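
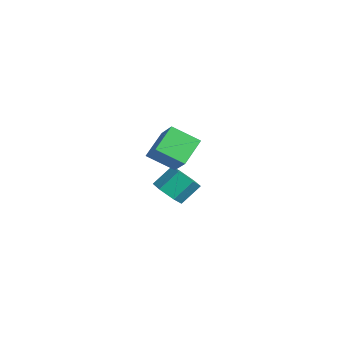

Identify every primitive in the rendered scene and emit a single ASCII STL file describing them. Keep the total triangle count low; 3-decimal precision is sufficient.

solid 
facet normal -0.764 -0.005 -0.645
outer loop
vertex 0.567 -3.353 3.057
vertex -0.207 -2.273 3.965
vertex 1.251 -2.175 2.238
endloop
endfacet
facet normal 0.481 -0.671 -0.564
outer loop
vertex 2.527 -2.167 3.315
vertex 0.567 -3.353 3.057
vertex 1.251 -2.175 2.238
endloop
endfacet
facet normal -0.764 -0.005 -0.645
outer loop
vertex 1.251 -2.175 2.238
vertex -0.207 -2.273 3.965
vertex 0.477 -1.094 3.146
endloop
endfacet
facet normal 0.430 0.741 -0.515
outer loop
vertex 0.477 -1.094 3.146
vertex 2.527 -2.167 3.315
vertex 1.251 -2.175 2.238
endloop
endfacet
facet normal -0.430 -0.741 0.515
outer loop
vertex 0.567 -3.353 3.057
vertex 1.069 -2.265 5.042
vertex -0.207 -2.273 3.965
endloop
endfacet
facet normal 0.480 -0.671 -0.565
outer loop
vertex 1.843 -3.346 4.134
vertex 0.567 -3.353 3.057
vertex 2.527 -2.167 3.315
endloop
endfacet
facet normal -0.431 -0.741 0.515
outer loop
vertex 1.843 -3.346 4.134
vertex 1.069 -2.265 5.042
vertex 0.567 -3.353 3.057
endloop
endfacet
facet normal -0.481 0.671 0.565
outer loop
vertex -0.207 -2.273 3.965
vertex 1.069 -2.265 5.042
vertex 0.477 -1.094 3.146
endloop
endfacet
facet normal 0.430 0.741 -0.515
outer loop
vertex 1.753 -1.087 4.223
vertex 2.527 -2.167 3.315
vertex 0.477 -1.094 3.146
endloop
endfacet
facet normal -0.480 0.671 0.565
outer loop
vertex 0.477 -1.094 3.146
vertex 1.069 -2.265 5.042
vertex 1.753 -1.087 4.223
endloop
endfacet
facet normal 0.764 0.005 0.645
outer loop
vertex 1.753 -1.087 4.223
vertex 1.843 -3.346 4.134
vertex 2.527 -2.167 3.315
endloop
endfacet
facet normal 0.764 0.005 0.645
outer loop
vertex 1.069 -2.265 5.042
vertex 1.843 -3.346 4.134
vertex 1.753 -1.087 4.223
endloop
endfacet
facet normal 0.074 -0.731 -0.679
outer loop
vertex -3.015 -0.188 -2.847
vertex -3.556 -0.74 -2.312
vertex -3.949 -0.181 -2.957
endloop
endfacet
facet normal 0.091 0.682 -0.726
outer loop
vertex -3.015 -0.188 -2.847
vertex -3.949 -0.181 -2.957
vertex -3.123 0.872 -1.864
endloop
endfacet
facet normal 0.091 0.682 -0.726
outer loop
vertex -3.123 0.872 -1.864
vertex -3.949 -0.181 -2.957
vertex -4.056 0.879 -1.974
endloop
endfacet
facet normal -0.074 0.731 0.678
outer loop
vertex -3.123 0.872 -1.864
vertex -4.056 0.879 -1.974
vertex -3.664 0.32 -1.328
endloop
endfacet
facet normal 0.074 -0.731 -0.678
outer loop
vertex -3.949 -0.181 -2.957
vertex -3.556 -0.74 -2.312
vertex -4.49 -0.732 -2.422
endloop
endfacet
facet normal -0.814 0.348 -0.464
outer loop
vertex -3.949 -0.181 -2.957
vertex -4.49 -0.732 -2.422
vertex -4.056 0.879 -1.974
endloop
endfacet
facet normal -0.814 0.348 -0.464
outer loop
vertex -4.056 0.879 -1.974
vertex -4.49 -0.732 -2.422
vertex -4.597 0.328 -1.438
endloop
endfacet
facet normal -0.074 0.732 0.678
outer loop
vertex -4.056 0.879 -1.974
vertex -4.597 0.328 -1.438
vertex -3.664 0.32 -1.328
endloop
endfacet
facet normal 0.074 -0.731 -0.678
outer loop
vertex -4.49 -0.732 -2.422
vertex -3.556 -0.74 -2.312
vertex -4.097 -1.292 -1.776
endloop
endfacet
facet normal -0.906 -0.334 0.261
outer loop
vertex -4.49 -0.732 -2.422
vertex -4.097 -1.292 -1.776
vertex -4.597 0.328 -1.438
endloop
endfacet
facet normal -0.906 -0.334 0.261
outer loop
vertex -4.597 0.328 -1.438
vertex -4.097 -1.292 -1.776
vertex -4.205 -0.232 -0.793
endloop
endfacet
facet normal -0.074 0.730 0.679
outer loop
vertex -4.597 0.328 -1.438
vertex -4.205 -0.232 -0.793
vertex -3.664 0.32 -1.328
endloop
endfacet
facet normal 0.074 -0.731 -0.678
outer loop
vertex -4.097 -1.292 -1.776
vertex -3.556 -0.74 -2.312
vertex -3.164 -1.299 -1.666
endloop
endfacet
facet normal -0.091 -0.682 0.726
outer loop
vertex -4.097 -1.292 -1.776
vertex -3.164 -1.299 -1.666
vertex -4.205 -0.232 -0.793
endloop
endfacet
facet normal -0.091 -0.682 0.726
outer loop
vertex -4.205 -0.232 -0.793
vertex -3.164 -1.299 -1.666
vertex -3.271 -0.239 -0.683
endloop
endfacet
facet normal -0.074 0.731 0.679
outer loop
vertex -4.205 -0.232 -0.793
vertex -3.271 -0.239 -0.683
vertex -3.664 0.32 -1.328
endloop
endfacet
facet normal 0.074 -0.732 -0.678
outer loop
vertex -3.164 -1.299 -1.666
vertex -3.556 -0.74 -2.312
vertex -2.623 -0.748 -2.202
endloop
endfacet
facet normal 0.814 -0.348 0.464
outer loop
vertex -3.164 -1.299 -1.666
vertex -2.623 -0.748 -2.202
vertex -3.271 -0.239 -0.683
endloop
endfacet
facet normal 0.814 -0.349 0.464
outer loop
vertex -3.271 -0.239 -0.683
vertex -2.623 -0.748 -2.202
vertex -2.73 0.312 -1.218
endloop
endfacet
facet normal -0.074 0.731 0.678
outer loop
vertex -3.271 -0.239 -0.683
vertex -2.73 0.312 -1.218
vertex -3.664 0.32 -1.328
endloop
endfacet
facet normal 0.074 -0.730 -0.679
outer loop
vertex -2.623 -0.748 -2.202
vertex -3.556 -0.74 -2.312
vertex -3.015 -0.188 -2.847
endloop
endfacet
facet normal 0.906 0.334 -0.261
outer loop
vertex -2.623 -0.748 -2.202
vertex -3.015 -0.188 -2.847
vertex -2.73 0.312 -1.218
endloop
endfacet
facet normal 0.906 0.334 -0.261
outer loop
vertex -2.73 0.312 -1.218
vertex -3.015 -0.188 -2.847
vertex -3.123 0.872 -1.864
endloop
endfacet
facet normal -0.074 0.731 0.678
outer loop
vertex -2.73 0.312 -1.218
vertex -3.123 0.872 -1.864
vertex -3.664 0.32 -1.328
endloop
endfacet

endsolid


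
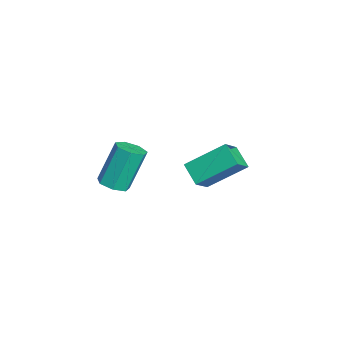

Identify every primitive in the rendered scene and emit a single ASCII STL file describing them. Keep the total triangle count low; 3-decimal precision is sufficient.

solid 
facet normal 0.216 -0.374 -0.902
outer loop
vertex 1.892 -3.893 1.853
vertex 1.585 -3.383 1.568
vertex 2.219 -3.437 1.742
endloop
endfacet
facet normal 0.791 -0.473 0.387
outer loop
vertex 1.892 -3.893 1.853
vertex 2.219 -3.437 1.742
vertex 1.482 -3.187 3.557
endloop
endfacet
facet normal 0.792 -0.473 0.387
outer loop
vertex 1.482 -3.187 3.557
vertex 2.219 -3.437 1.742
vertex 1.809 -2.73 3.447
endloop
endfacet
facet normal -0.218 0.373 0.902
outer loop
vertex 1.482 -3.187 3.557
vertex 1.809 -2.73 3.447
vertex 1.175 -2.677 3.272
endloop
endfacet
facet normal 0.216 -0.374 -0.902
outer loop
vertex 2.219 -3.437 1.742
vertex 1.585 -3.383 1.568
vertex 2.069 -2.94 1.5
endloop
endfacet
facet normal 0.940 0.328 0.090
outer loop
vertex 2.219 -3.437 1.742
vertex 2.069 -2.94 1.5
vertex 1.809 -2.73 3.447
endloop
endfacet
facet normal 0.940 0.328 0.090
outer loop
vertex 1.809 -2.73 3.447
vertex 2.069 -2.94 1.5
vertex 1.659 -2.233 3.205
endloop
endfacet
facet normal -0.218 0.373 0.902
outer loop
vertex 1.809 -2.73 3.447
vertex 1.659 -2.233 3.205
vertex 1.175 -2.677 3.272
endloop
endfacet
facet normal 0.216 -0.374 -0.902
outer loop
vertex 2.069 -2.94 1.5
vertex 1.585 -3.383 1.568
vertex 1.554 -2.777 1.309
endloop
endfacet
facet normal 0.381 0.883 -0.274
outer loop
vertex 2.069 -2.94 1.5
vertex 1.554 -2.777 1.309
vertex 1.659 -2.233 3.205
endloop
endfacet
facet normal 0.382 0.883 -0.274
outer loop
vertex 1.659 -2.233 3.205
vertex 1.554 -2.777 1.309
vertex 1.144 -2.07 3.013
endloop
endfacet
facet normal -0.218 0.374 0.902
outer loop
vertex 1.659 -2.233 3.205
vertex 1.144 -2.07 3.013
vertex 1.175 -2.677 3.272
endloop
endfacet
facet normal 0.217 -0.374 -0.902
outer loop
vertex 1.554 -2.777 1.309
vertex 1.585 -3.383 1.568
vertex 1.063 -3.071 1.313
endloop
endfacet
facet normal -0.466 0.772 -0.432
outer loop
vertex 1.554 -2.777 1.309
vertex 1.063 -3.071 1.313
vertex 1.144 -2.07 3.013
endloop
endfacet
facet normal -0.466 0.772 -0.432
outer loop
vertex 1.144 -2.07 3.013
vertex 1.063 -3.071 1.313
vertex 0.653 -2.364 3.017
endloop
endfacet
facet normal -0.216 0.374 0.902
outer loop
vertex 1.144 -2.07 3.013
vertex 0.653 -2.364 3.017
vertex 1.175 -2.677 3.272
endloop
endfacet
facet normal 0.218 -0.373 -0.902
outer loop
vertex 1.063 -3.071 1.313
vertex 1.585 -3.383 1.568
vertex 0.964 -3.6 1.508
endloop
endfacet
facet normal -0.961 0.082 -0.265
outer loop
vertex 1.063 -3.071 1.313
vertex 0.964 -3.6 1.508
vertex 0.653 -2.364 3.017
endloop
endfacet
facet normal -0.961 0.082 -0.265
outer loop
vertex 0.653 -2.364 3.017
vertex 0.964 -3.6 1.508
vertex 0.554 -2.893 3.213
endloop
endfacet
facet normal -0.216 0.375 0.902
outer loop
vertex 0.653 -2.364 3.017
vertex 0.554 -2.893 3.213
vertex 1.175 -2.677 3.272
endloop
endfacet
facet normal 0.218 -0.374 -0.901
outer loop
vertex 0.964 -3.6 1.508
vertex 1.585 -3.383 1.568
vertex 1.333 -3.966 1.749
endloop
endfacet
facet normal -0.733 -0.672 0.102
outer loop
vertex 0.964 -3.6 1.508
vertex 1.333 -3.966 1.749
vertex 0.554 -2.893 3.213
endloop
endfacet
facet normal -0.733 -0.672 0.102
outer loop
vertex 0.554 -2.893 3.213
vertex 1.333 -3.966 1.749
vertex 0.923 -3.259 3.453
endloop
endfacet
facet normal -0.216 0.374 0.902
outer loop
vertex 0.554 -2.893 3.213
vertex 0.923 -3.259 3.453
vertex 1.175 -2.677 3.272
endloop
endfacet
facet normal 0.217 -0.374 -0.902
outer loop
vertex 1.333 -3.966 1.749
vertex 1.585 -3.383 1.568
vertex 1.892 -3.893 1.853
endloop
endfacet
facet normal 0.047 -0.919 0.392
outer loop
vertex 1.333 -3.966 1.749
vertex 1.892 -3.893 1.853
vertex 0.923 -3.259 3.453
endloop
endfacet
facet normal 0.045 -0.919 0.392
outer loop
vertex 0.923 -3.259 3.453
vertex 1.892 -3.893 1.853
vertex 1.482 -3.187 3.557
endloop
endfacet
facet normal -0.216 0.374 0.902
outer loop
vertex 0.923 -3.259 3.453
vertex 1.482 -3.187 3.557
vertex 1.175 -2.677 3.272
endloop
endfacet
facet normal -0.767 -0.360 0.530
outer loop
vertex -3.537 1.323 0.083
vertex -4.293 1.856 -0.649
vertex -3.57 -0.35 -1.101
endloop
endfacet
facet normal 0.641 -0.452 0.621
outer loop
vertex -2.687 0.064 -1.711
vertex -3.537 1.323 0.083
vertex -3.57 -0.35 -1.101
endloop
endfacet
facet normal -0.767 -0.360 0.530
outer loop
vertex -3.57 -0.35 -1.101
vertex -4.293 1.856 -0.649
vertex -4.326 0.183 -1.833
endloop
endfacet
facet normal -0.016 -0.816 -0.578
outer loop
vertex -4.326 0.183 -1.833
vertex -2.687 0.064 -1.711
vertex -3.57 -0.35 -1.101
endloop
endfacet
facet normal 0.016 0.816 0.578
outer loop
vertex -3.537 1.323 0.083
vertex -3.41 2.27 -1.259
vertex -4.293 1.856 -0.649
endloop
endfacet
facet normal 0.641 -0.452 0.621
outer loop
vertex -2.654 1.737 -0.527
vertex -3.537 1.323 0.083
vertex -2.687 0.064 -1.711
endloop
endfacet
facet normal 0.016 0.816 0.578
outer loop
vertex -2.654 1.737 -0.527
vertex -3.41 2.27 -1.259
vertex -3.537 1.323 0.083
endloop
endfacet
facet normal -0.641 0.452 -0.621
outer loop
vertex -4.293 1.856 -0.649
vertex -3.41 2.27 -1.259
vertex -4.326 0.183 -1.833
endloop
endfacet
facet normal -0.016 -0.816 -0.578
outer loop
vertex -3.443 0.597 -2.443
vertex -2.687 0.064 -1.711
vertex -4.326 0.183 -1.833
endloop
endfacet
facet normal -0.641 0.452 -0.621
outer loop
vertex -4.326 0.183 -1.833
vertex -3.41 2.27 -1.259
vertex -3.443 0.597 -2.443
endloop
endfacet
facet normal 0.767 0.360 -0.530
outer loop
vertex -3.443 0.597 -2.443
vertex -2.654 1.737 -0.527
vertex -2.687 0.064 -1.711
endloop
endfacet
facet normal 0.767 0.360 -0.530
outer loop
vertex -3.41 2.27 -1.259
vertex -2.654 1.737 -0.527
vertex -3.443 0.597 -2.443
endloop
endfacet

endsolid


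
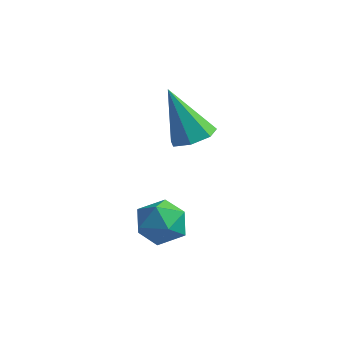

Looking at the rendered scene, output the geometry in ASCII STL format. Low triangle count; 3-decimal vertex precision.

solid 
facet normal -0.333 0.937 0.109
outer loop
vertex -0.055 -0.761 -2.06
vertex -0.748 -0.998 -2.138
vertex -0.442 -0.967 -1.469
endloop
endfacet
facet normal 0.275 0.838 0.472
outer loop
vertex -0.055 -0.761 -2.06
vertex -0.442 -0.967 -1.469
vertex 0.265 -1.163 -1.533
endloop
endfacet
facet normal 0.776 0.630 0.009
outer loop
vertex -0.055 -0.761 -2.06
vertex 0.265 -1.163 -1.533
vertex 0.396 -1.314 -2.241
endloop
endfacet
facet normal 0.480 0.601 -0.639
outer loop
vertex -0.055 -0.761 -2.06
vertex 0.396 -1.314 -2.241
vertex -0.23 -1.212 -2.615
endloop
endfacet
facet normal -0.205 0.790 -0.577
outer loop
vertex -0.055 -0.761 -2.06
vertex -0.23 -1.212 -2.615
vertex -0.748 -0.998 -2.138
endloop
endfacet
facet normal 0.170 0.306 0.937
outer loop
vertex 0.265 -1.163 -1.533
vertex -0.442 -0.967 -1.469
vertex -0.23 -1.648 -1.285
endloop
endfacet
facet normal -0.813 0.466 0.350
outer loop
vertex -0.442 -0.967 -1.469
vertex -0.748 -0.998 -2.138
vertex -0.856 -1.546 -1.659
endloop
endfacet
facet normal -0.606 0.229 -0.761
outer loop
vertex -0.748 -0.998 -2.138
vertex -0.23 -1.212 -2.615
vertex -0.725 -1.697 -2.367
endloop
endfacet
facet normal 0.502 -0.076 -0.861
outer loop
vertex -0.23 -1.212 -2.615
vertex 0.396 -1.314 -2.241
vertex -0.018 -1.893 -2.431
endloop
endfacet
facet normal 0.982 -0.029 0.188
outer loop
vertex 0.396 -1.314 -2.241
vertex 0.265 -1.163 -1.533
vertex 0.288 -1.862 -1.762
endloop
endfacet
facet normal -0.480 -0.601 0.639
outer loop
vertex -0.405 -2.099 -1.84
vertex -0.23 -1.648 -1.285
vertex -0.856 -1.546 -1.659
endloop
endfacet
facet normal -0.776 -0.630 -0.009
outer loop
vertex -0.405 -2.099 -1.84
vertex -0.856 -1.546 -1.659
vertex -0.725 -1.697 -2.367
endloop
endfacet
facet normal -0.275 -0.838 -0.472
outer loop
vertex -0.405 -2.099 -1.84
vertex -0.725 -1.697 -2.367
vertex -0.018 -1.893 -2.431
endloop
endfacet
facet normal 0.333 -0.937 -0.109
outer loop
vertex -0.405 -2.099 -1.84
vertex -0.018 -1.893 -2.431
vertex 0.288 -1.862 -1.762
endloop
endfacet
facet normal 0.205 -0.790 0.577
outer loop
vertex -0.405 -2.099 -1.84
vertex 0.288 -1.862 -1.762
vertex -0.23 -1.648 -1.285
endloop
endfacet
facet normal -0.502 0.076 0.861
outer loop
vertex -0.856 -1.546 -1.659
vertex -0.23 -1.648 -1.285
vertex -0.442 -0.967 -1.469
endloop
endfacet
facet normal -0.982 0.029 -0.188
outer loop
vertex -0.725 -1.697 -2.367
vertex -0.856 -1.546 -1.659
vertex -0.748 -0.998 -2.138
endloop
endfacet
facet normal -0.170 -0.306 -0.937
outer loop
vertex -0.018 -1.893 -2.431
vertex -0.725 -1.697 -2.367
vertex -0.23 -1.212 -2.615
endloop
endfacet
facet normal 0.813 -0.466 -0.350
outer loop
vertex 0.288 -1.862 -1.762
vertex -0.018 -1.893 -2.431
vertex 0.396 -1.314 -2.241
endloop
endfacet
facet normal 0.606 -0.229 0.761
outer loop
vertex -0.23 -1.648 -1.285
vertex 0.288 -1.862 -1.762
vertex 0.265 -1.163 -1.533
endloop
endfacet
facet normal 0.405 0.072 -0.912
outer loop
vertex -0.258 0.986 0.151
vertex -0.669 0.56 -0.065
vertex -0.728 1.187 -0.042
endloop
endfacet
facet normal 0.164 0.855 0.492
outer loop
vertex -0.258 0.986 0.151
vertex -0.728 1.187 -0.042
vertex -1.351 0.44 1.465
endloop
endfacet
facet normal 0.407 0.072 -0.911
outer loop
vertex -0.728 1.187 -0.042
vertex -0.669 0.56 -0.065
vertex -1.153 0.916 -0.253
endloop
endfacet
facet normal -0.584 0.797 0.153
outer loop
vertex -0.728 1.187 -0.042
vertex -1.153 0.916 -0.253
vertex -1.351 0.44 1.465
endloop
endfacet
facet normal 0.407 0.072 -0.911
outer loop
vertex -1.153 0.916 -0.253
vertex -0.669 0.56 -0.065
vertex -1.214 0.377 -0.323
endloop
endfacet
facet normal -0.989 0.122 -0.080
outer loop
vertex -1.153 0.916 -0.253
vertex -1.214 0.377 -0.323
vertex -1.351 0.44 1.465
endloop
endfacet
facet normal 0.407 0.071 -0.911
outer loop
vertex -1.214 0.377 -0.323
vertex -0.669 0.56 -0.065
vertex -0.864 -0.024 -0.198
endloop
endfacet
facet normal -0.748 -0.663 -0.034
outer loop
vertex -1.214 0.377 -0.323
vertex -0.864 -0.024 -0.198
vertex -1.351 0.44 1.465
endloop
endfacet
facet normal 0.405 0.072 -0.911
outer loop
vertex -0.864 -0.024 -0.198
vertex -0.669 0.56 -0.065
vertex -0.367 0.015 0.026
endloop
endfacet
facet normal -0.040 -0.965 0.258
outer loop
vertex -0.864 -0.024 -0.198
vertex -0.367 0.015 0.026
vertex -1.351 0.44 1.465
endloop
endfacet
facet normal 0.406 0.073 -0.911
outer loop
vertex -0.367 0.015 0.026
vertex -0.669 0.56 -0.065
vertex -0.097 0.464 0.182
endloop
endfacet
facet normal 0.598 -0.559 0.574
outer loop
vertex -0.367 0.015 0.026
vertex -0.097 0.464 0.182
vertex -1.351 0.44 1.465
endloop
endfacet
facet normal 0.405 0.071 -0.911
outer loop
vertex -0.097 0.464 0.182
vertex -0.669 0.56 -0.065
vertex -0.258 0.986 0.151
endloop
endfacet
facet normal 0.690 0.253 0.679
outer loop
vertex -0.097 0.464 0.182
vertex -0.258 0.986 0.151
vertex -1.351 0.44 1.465
endloop
endfacet

endsolid


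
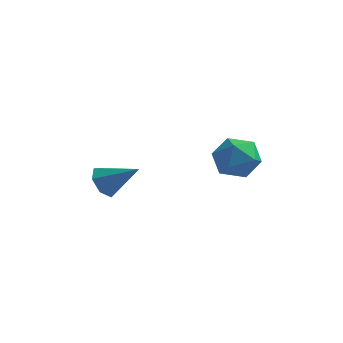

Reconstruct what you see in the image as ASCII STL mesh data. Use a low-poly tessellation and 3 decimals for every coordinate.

solid 
facet normal -0.830 -0.003 -0.557
outer loop
vertex -1.2 0.222 -0.738
vertex -1.636 -0.132 -0.086
vertex -1.52 0.701 -0.264
endloop
endfacet
facet normal 0.653 0.707 -0.273
outer loop
vertex -1.2 0.222 -0.738
vertex -1.52 0.701 -0.264
vertex -0.124 -0.128 0.926
endloop
endfacet
facet normal -0.831 -0.003 -0.556
outer loop
vertex -1.52 0.701 -0.264
vertex -1.636 -0.132 -0.086
vertex -1.926 0.553 0.344
endloop
endfacet
facet normal 0.222 0.903 0.368
outer loop
vertex -1.52 0.701 -0.264
vertex -1.926 0.553 0.344
vertex -0.124 -0.128 0.926
endloop
endfacet
facet normal -0.830 -0.002 -0.557
outer loop
vertex -1.926 0.553 0.344
vertex -1.636 -0.132 -0.086
vertex -2.115 -0.111 0.628
endloop
endfacet
facet normal -0.131 0.421 0.898
outer loop
vertex -1.926 0.553 0.344
vertex -2.115 -0.111 0.628
vertex -0.124 -0.128 0.926
endloop
endfacet
facet normal -0.830 -0.003 -0.557
outer loop
vertex -2.115 -0.111 0.628
vertex -1.636 -0.132 -0.086
vertex -1.942 -0.791 0.374
endloop
endfacet
facet normal -0.140 -0.378 0.915
outer loop
vertex -2.115 -0.111 0.628
vertex -1.942 -0.791 0.374
vertex -0.124 -0.128 0.926
endloop
endfacet
facet normal -0.831 -0.002 -0.556
outer loop
vertex -1.942 -0.791 0.374
vertex -1.636 -0.132 -0.086
vertex -1.54 -0.975 -0.227
endloop
endfacet
facet normal 0.201 -0.891 0.407
outer loop
vertex -1.942 -0.791 0.374
vertex -1.54 -0.975 -0.227
vertex -0.124 -0.128 0.926
endloop
endfacet
facet normal -0.831 -0.001 -0.557
outer loop
vertex -1.54 -0.975 -0.227
vertex -1.636 -0.132 -0.086
vertex -1.209 -0.525 -0.722
endloop
endfacet
facet normal 0.635 -0.733 -0.242
outer loop
vertex -1.54 -0.975 -0.227
vertex -1.209 -0.525 -0.722
vertex -0.124 -0.128 0.926
endloop
endfacet
facet normal -0.831 -0.002 -0.557
outer loop
vertex -1.209 -0.525 -0.722
vertex -1.636 -0.132 -0.086
vertex -1.2 0.222 -0.738
endloop
endfacet
facet normal 0.837 -0.022 -0.546
outer loop
vertex -1.209 -0.525 -0.722
vertex -1.2 0.222 -0.738
vertex -0.124 -0.128 0.926
endloop
endfacet
facet normal -0.555 0.804 0.213
outer loop
vertex 2.937 1.049 1.649
vertex 3.31 1.023 2.721
vertex 3.875 1.62 1.937
endloop
endfacet
facet normal -0.349 0.810 -0.471
outer loop
vertex 2.937 1.049 1.649
vertex 3.875 1.62 1.937
vertex 3.841 1.039 0.962
endloop
endfacet
facet normal -0.590 0.214 -0.779
outer loop
vertex 2.937 1.049 1.649
vertex 3.841 1.039 0.962
vertex 3.255 0.083 1.143
endloop
endfacet
facet normal -0.945 -0.161 -0.286
outer loop
vertex 2.937 1.049 1.649
vertex 3.255 0.083 1.143
vertex 2.927 0.073 2.231
endloop
endfacet
facet normal -0.923 0.204 0.326
outer loop
vertex 2.937 1.049 1.649
vertex 2.927 0.073 2.231
vertex 3.31 1.023 2.721
endloop
endfacet
facet normal 0.365 0.794 -0.486
outer loop
vertex 3.841 1.039 0.962
vertex 3.875 1.62 1.937
vertex 4.773 1.007 1.609
endloop
endfacet
facet normal 0.031 0.784 0.620
outer loop
vertex 3.875 1.62 1.937
vertex 3.31 1.023 2.721
vertex 4.445 0.997 2.697
endloop
endfacet
facet normal -0.565 -0.187 0.804
outer loop
vertex 3.31 1.023 2.721
vertex 2.927 0.073 2.231
vertex 3.859 0.041 2.878
endloop
endfacet
facet normal -0.600 -0.778 -0.188
outer loop
vertex 2.927 0.073 2.231
vertex 3.255 0.083 1.143
vertex 3.825 -0.54 1.903
endloop
endfacet
facet normal -0.025 -0.171 -0.985
outer loop
vertex 3.255 0.083 1.143
vertex 3.841 1.039 0.962
vertex 4.39 0.057 1.119
endloop
endfacet
facet normal 0.945 0.161 0.286
outer loop
vertex 4.763 0.031 2.191
vertex 4.773 1.007 1.609
vertex 4.445 0.997 2.697
endloop
endfacet
facet normal 0.590 -0.214 0.779
outer loop
vertex 4.763 0.031 2.191
vertex 4.445 0.997 2.697
vertex 3.859 0.041 2.878
endloop
endfacet
facet normal 0.349 -0.810 0.471
outer loop
vertex 4.763 0.031 2.191
vertex 3.859 0.041 2.878
vertex 3.825 -0.54 1.903
endloop
endfacet
facet normal 0.555 -0.804 -0.213
outer loop
vertex 4.763 0.031 2.191
vertex 3.825 -0.54 1.903
vertex 4.39 0.057 1.119
endloop
endfacet
facet normal 0.923 -0.204 -0.326
outer loop
vertex 4.763 0.031 2.191
vertex 4.39 0.057 1.119
vertex 4.773 1.007 1.609
endloop
endfacet
facet normal 0.600 0.778 0.188
outer loop
vertex 4.445 0.997 2.697
vertex 4.773 1.007 1.609
vertex 3.875 1.62 1.937
endloop
endfacet
facet normal 0.025 0.171 0.985
outer loop
vertex 3.859 0.041 2.878
vertex 4.445 0.997 2.697
vertex 3.31 1.023 2.721
endloop
endfacet
facet normal -0.365 -0.794 0.486
outer loop
vertex 3.825 -0.54 1.903
vertex 3.859 0.041 2.878
vertex 2.927 0.073 2.231
endloop
endfacet
facet normal -0.031 -0.784 -0.620
outer loop
vertex 4.39 0.057 1.119
vertex 3.825 -0.54 1.903
vertex 3.255 0.083 1.143
endloop
endfacet
facet normal 0.565 0.187 -0.804
outer loop
vertex 4.773 1.007 1.609
vertex 4.39 0.057 1.119
vertex 3.841 1.039 0.962
endloop
endfacet

endsolid


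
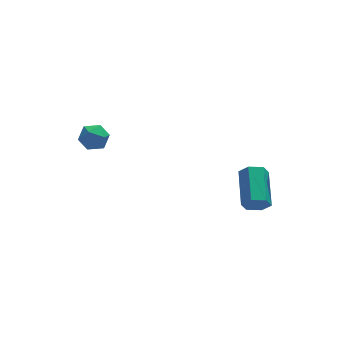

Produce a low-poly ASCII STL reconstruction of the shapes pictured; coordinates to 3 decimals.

solid 
facet normal 0.122 0.819 -0.561
outer loop
vertex -2.455 1.54 3.265
vertex -3.093 1.831 3.551
vertex -2.43 1.965 3.891
endloop
endfacet
facet normal 0.754 0.529 -0.389
outer loop
vertex -2.455 1.54 3.265
vertex -2.43 1.965 3.891
vertex -2.012 1.335 3.844
endloop
endfacet
facet normal 0.762 -0.141 -0.633
outer loop
vertex -2.455 1.54 3.265
vertex -2.012 1.335 3.844
vertex -2.416 0.813 3.474
endloop
endfacet
facet normal 0.136 -0.267 -0.954
outer loop
vertex -2.455 1.54 3.265
vertex -2.416 0.813 3.474
vertex -3.084 1.12 3.293
endloop
endfacet
facet normal -0.259 0.327 -0.909
outer loop
vertex -2.455 1.54 3.265
vertex -3.084 1.12 3.293
vertex -3.093 1.831 3.551
endloop
endfacet
facet normal 0.800 0.506 0.323
outer loop
vertex -2.012 1.335 3.844
vertex -2.43 1.965 3.891
vertex -2.376 1.5 4.487
endloop
endfacet
facet normal -0.220 0.974 0.045
outer loop
vertex -2.43 1.965 3.891
vertex -3.093 1.831 3.551
vertex -3.044 1.807 4.306
endloop
endfacet
facet normal -0.836 0.178 -0.519
outer loop
vertex -3.093 1.831 3.551
vertex -3.084 1.12 3.293
vertex -3.448 1.285 3.936
endloop
endfacet
facet normal -0.199 -0.781 -0.592
outer loop
vertex -3.084 1.12 3.293
vertex -2.416 0.813 3.474
vertex -3.03 0.655 3.889
endloop
endfacet
facet normal 0.813 -0.578 -0.071
outer loop
vertex -2.416 0.813 3.474
vertex -2.012 1.335 3.844
vertex -2.367 0.789 4.229
endloop
endfacet
facet normal -0.136 0.267 0.954
outer loop
vertex -3.005 1.08 4.515
vertex -2.376 1.5 4.487
vertex -3.044 1.807 4.306
endloop
endfacet
facet normal -0.762 0.141 0.633
outer loop
vertex -3.005 1.08 4.515
vertex -3.044 1.807 4.306
vertex -3.448 1.285 3.936
endloop
endfacet
facet normal -0.754 -0.529 0.389
outer loop
vertex -3.005 1.08 4.515
vertex -3.448 1.285 3.936
vertex -3.03 0.655 3.889
endloop
endfacet
facet normal -0.122 -0.819 0.561
outer loop
vertex -3.005 1.08 4.515
vertex -3.03 0.655 3.889
vertex -2.367 0.789 4.229
endloop
endfacet
facet normal 0.259 -0.327 0.909
outer loop
vertex -3.005 1.08 4.515
vertex -2.367 0.789 4.229
vertex -2.376 1.5 4.487
endloop
endfacet
facet normal 0.199 0.781 0.592
outer loop
vertex -3.044 1.807 4.306
vertex -2.376 1.5 4.487
vertex -2.43 1.965 3.891
endloop
endfacet
facet normal -0.813 0.578 0.071
outer loop
vertex -3.448 1.285 3.936
vertex -3.044 1.807 4.306
vertex -3.093 1.831 3.551
endloop
endfacet
facet normal -0.800 -0.506 -0.323
outer loop
vertex -3.03 0.655 3.889
vertex -3.448 1.285 3.936
vertex -3.084 1.12 3.293
endloop
endfacet
facet normal 0.220 -0.974 -0.045
outer loop
vertex -2.367 0.789 4.229
vertex -3.03 0.655 3.889
vertex -2.416 0.813 3.474
endloop
endfacet
facet normal 0.836 -0.178 0.519
outer loop
vertex -2.376 1.5 4.487
vertex -2.367 0.789 4.229
vertex -2.012 1.335 3.844
endloop
endfacet
facet normal -0.240 -0.903 -0.356
outer loop
vertex 2.998 -5.07 3.643
vertex 2.66 -4.791 3.163
vertex 3.291 -4.926 3.081
endloop
endfacet
facet normal 0.860 -0.367 0.354
outer loop
vertex 2.998 -5.07 3.643
vertex 3.291 -4.926 3.081
vertex 3.438 -3.407 4.298
endloop
endfacet
facet normal 0.860 -0.367 0.355
outer loop
vertex 3.438 -3.407 4.298
vertex 3.291 -4.926 3.081
vertex 3.731 -3.264 3.736
endloop
endfacet
facet normal 0.239 0.904 0.355
outer loop
vertex 3.438 -3.407 4.298
vertex 3.731 -3.264 3.736
vertex 3.1 -3.129 3.817
endloop
endfacet
facet normal -0.240 -0.903 -0.356
outer loop
vertex 3.291 -4.926 3.081
vertex 2.66 -4.791 3.163
vertex 2.953 -4.647 2.601
endloop
endfacet
facet normal 0.820 0.009 -0.572
outer loop
vertex 3.291 -4.926 3.081
vertex 2.953 -4.647 2.601
vertex 3.731 -3.264 3.736
endloop
endfacet
facet normal 0.820 0.008 -0.572
outer loop
vertex 3.731 -3.264 3.736
vertex 2.953 -4.647 2.601
vertex 3.393 -2.985 3.255
endloop
endfacet
facet normal 0.239 0.903 0.356
outer loop
vertex 3.731 -3.264 3.736
vertex 3.393 -2.985 3.255
vertex 3.1 -3.129 3.817
endloop
endfacet
facet normal -0.238 -0.904 -0.355
outer loop
vertex 2.953 -4.647 2.601
vertex 2.66 -4.791 3.163
vertex 2.322 -4.513 2.682
endloop
endfacet
facet normal -0.039 0.375 -0.926
outer loop
vertex 2.953 -4.647 2.601
vertex 2.322 -4.513 2.682
vertex 3.393 -2.985 3.255
endloop
endfacet
facet normal -0.040 0.375 -0.926
outer loop
vertex 3.393 -2.985 3.255
vertex 2.322 -4.513 2.682
vertex 2.762 -2.85 3.337
endloop
endfacet
facet normal 0.240 0.903 0.356
outer loop
vertex 3.393 -2.985 3.255
vertex 2.762 -2.85 3.337
vertex 3.1 -3.129 3.817
endloop
endfacet
facet normal -0.239 -0.904 -0.355
outer loop
vertex 2.322 -4.513 2.682
vertex 2.66 -4.791 3.163
vertex 2.029 -4.656 3.244
endloop
endfacet
facet normal -0.860 0.367 -0.355
outer loop
vertex 2.322 -4.513 2.682
vertex 2.029 -4.656 3.244
vertex 2.762 -2.85 3.337
endloop
endfacet
facet normal -0.860 0.367 -0.354
outer loop
vertex 2.762 -2.85 3.337
vertex 2.029 -4.656 3.244
vertex 2.469 -2.994 3.899
endloop
endfacet
facet normal 0.240 0.903 0.356
outer loop
vertex 2.762 -2.85 3.337
vertex 2.469 -2.994 3.899
vertex 3.1 -3.129 3.817
endloop
endfacet
facet normal -0.239 -0.903 -0.356
outer loop
vertex 2.029 -4.656 3.244
vertex 2.66 -4.791 3.163
vertex 2.367 -4.935 3.725
endloop
endfacet
facet normal -0.820 -0.008 0.572
outer loop
vertex 2.029 -4.656 3.244
vertex 2.367 -4.935 3.725
vertex 2.469 -2.994 3.899
endloop
endfacet
facet normal -0.820 -0.008 0.573
outer loop
vertex 2.469 -2.994 3.899
vertex 2.367 -4.935 3.725
vertex 2.807 -3.273 4.379
endloop
endfacet
facet normal 0.240 0.903 0.356
outer loop
vertex 2.469 -2.994 3.899
vertex 2.807 -3.273 4.379
vertex 3.1 -3.129 3.817
endloop
endfacet
facet normal -0.240 -0.903 -0.356
outer loop
vertex 2.367 -4.935 3.725
vertex 2.66 -4.791 3.163
vertex 2.998 -5.07 3.643
endloop
endfacet
facet normal 0.040 -0.375 0.926
outer loop
vertex 2.367 -4.935 3.725
vertex 2.998 -5.07 3.643
vertex 2.807 -3.273 4.379
endloop
endfacet
facet normal 0.039 -0.375 0.926
outer loop
vertex 2.807 -3.273 4.379
vertex 2.998 -5.07 3.643
vertex 3.438 -3.407 4.298
endloop
endfacet
facet normal 0.238 0.904 0.355
outer loop
vertex 2.807 -3.273 4.379
vertex 3.438 -3.407 4.298
vertex 3.1 -3.129 3.817
endloop
endfacet

endsolid


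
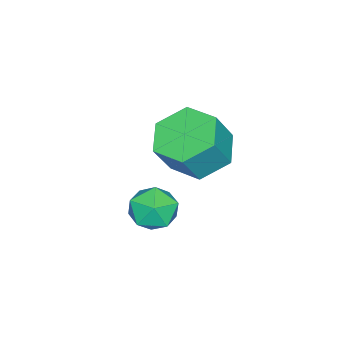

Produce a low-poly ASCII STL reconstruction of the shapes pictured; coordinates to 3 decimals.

solid 
facet normal -0.486 0.166 -0.858
outer loop
vertex -1.631 4.111 -2.43
vertex -2.392 3.806 -2.058
vertex -2.186 4.68 -2.006
endloop
endfacet
facet normal 0.620 0.757 -0.205
outer loop
vertex -1.631 4.111 -2.43
vertex -2.186 4.68 -2.006
vertex -1.068 3.92 -1.434
endloop
endfacet
facet normal 0.620 0.757 -0.206
outer loop
vertex -1.068 3.92 -1.434
vertex -2.186 4.68 -2.006
vertex -1.622 4.489 -1.011
endloop
endfacet
facet normal 0.486 -0.165 0.858
outer loop
vertex -1.068 3.92 -1.434
vertex -1.622 4.489 -1.011
vertex -1.828 3.614 -1.062
endloop
endfacet
facet normal -0.486 0.166 -0.858
outer loop
vertex -2.186 4.68 -2.006
vertex -2.392 3.806 -2.058
vertex -2.946 4.375 -1.634
endloop
endfacet
facet normal -0.223 0.926 0.304
outer loop
vertex -2.186 4.68 -2.006
vertex -2.946 4.375 -1.634
vertex -1.622 4.489 -1.011
endloop
endfacet
facet normal -0.223 0.926 0.305
outer loop
vertex -1.622 4.489 -1.011
vertex -2.946 4.375 -1.634
vertex -2.382 4.183 -0.639
endloop
endfacet
facet normal 0.486 -0.165 0.858
outer loop
vertex -1.622 4.489 -1.011
vertex -2.382 4.183 -0.639
vertex -1.828 3.614 -1.062
endloop
endfacet
facet normal -0.487 0.166 -0.858
outer loop
vertex -2.946 4.375 -1.634
vertex -2.392 3.806 -2.058
vertex -3.152 3.5 -1.686
endloop
endfacet
facet normal -0.843 0.168 0.510
outer loop
vertex -2.946 4.375 -1.634
vertex -3.152 3.5 -1.686
vertex -2.382 4.183 -0.639
endloop
endfacet
facet normal -0.844 0.170 0.509
outer loop
vertex -2.382 4.183 -0.639
vertex -3.152 3.5 -1.686
vertex -2.589 3.309 -0.69
endloop
endfacet
facet normal 0.486 -0.165 0.858
outer loop
vertex -2.382 4.183 -0.639
vertex -2.589 3.309 -0.69
vertex -1.828 3.614 -1.062
endloop
endfacet
facet normal -0.486 0.165 -0.858
outer loop
vertex -3.152 3.5 -1.686
vertex -2.392 3.806 -2.058
vertex -2.598 2.931 -2.109
endloop
endfacet
facet normal -0.620 -0.757 0.206
outer loop
vertex -3.152 3.5 -1.686
vertex -2.598 2.931 -2.109
vertex -2.589 3.309 -0.69
endloop
endfacet
facet normal -0.619 -0.758 0.206
outer loop
vertex -2.589 3.309 -0.69
vertex -2.598 2.931 -2.109
vertex -2.034 2.74 -1.114
endloop
endfacet
facet normal 0.486 -0.166 0.858
outer loop
vertex -2.589 3.309 -0.69
vertex -2.034 2.74 -1.114
vertex -1.828 3.614 -1.062
endloop
endfacet
facet normal -0.486 0.165 -0.858
outer loop
vertex -2.598 2.931 -2.109
vertex -2.392 3.806 -2.058
vertex -1.838 3.237 -2.481
endloop
endfacet
facet normal 0.224 -0.926 -0.305
outer loop
vertex -2.598 2.931 -2.109
vertex -1.838 3.237 -2.481
vertex -2.034 2.74 -1.114
endloop
endfacet
facet normal 0.222 -0.926 -0.305
outer loop
vertex -2.034 2.74 -1.114
vertex -1.838 3.237 -2.481
vertex -1.274 3.045 -1.486
endloop
endfacet
facet normal 0.486 -0.166 0.858
outer loop
vertex -2.034 2.74 -1.114
vertex -1.274 3.045 -1.486
vertex -1.828 3.614 -1.062
endloop
endfacet
facet normal -0.486 0.165 -0.858
outer loop
vertex -1.838 3.237 -2.481
vertex -2.392 3.806 -2.058
vertex -1.631 4.111 -2.43
endloop
endfacet
facet normal 0.843 -0.170 -0.511
outer loop
vertex -1.838 3.237 -2.481
vertex -1.631 4.111 -2.43
vertex -1.274 3.045 -1.486
endloop
endfacet
facet normal 0.844 -0.168 -0.509
outer loop
vertex -1.274 3.045 -1.486
vertex -1.631 4.111 -2.43
vertex -1.068 3.92 -1.434
endloop
endfacet
facet normal 0.487 -0.166 0.858
outer loop
vertex -1.274 3.045 -1.486
vertex -1.068 3.92 -1.434
vertex -1.828 3.614 -1.062
endloop
endfacet
facet normal 0.367 -0.148 0.918
outer loop
vertex 0.614 4.019 -1.794
vertex 0.006 3.751 -1.594
vertex 0.497 3.338 -1.857
endloop
endfacet
facet normal 0.883 -0.191 0.429
outer loop
vertex 0.614 4.019 -1.794
vertex 0.497 3.338 -1.857
vertex 0.819 3.683 -2.366
endloop
endfacet
facet normal 0.901 0.428 0.071
outer loop
vertex 0.614 4.019 -1.794
vertex 0.819 3.683 -2.366
vertex 0.525 4.31 -2.417
endloop
endfacet
facet normal 0.396 0.852 0.342
outer loop
vertex 0.614 4.019 -1.794
vertex 0.525 4.31 -2.417
vertex 0.023 4.352 -1.94
endloop
endfacet
facet normal 0.066 0.496 0.866
outer loop
vertex 0.614 4.019 -1.794
vertex 0.023 4.352 -1.94
vertex 0.006 3.751 -1.594
endloop
endfacet
facet normal 0.707 -0.707 -0.032
outer loop
vertex 0.819 3.683 -2.366
vertex 0.497 3.338 -1.857
vertex 0.337 3.208 -2.52
endloop
endfacet
facet normal -0.129 -0.637 0.760
outer loop
vertex 0.497 3.338 -1.857
vertex 0.006 3.751 -1.594
vertex -0.165 3.25 -2.043
endloop
endfacet
facet normal -0.616 0.406 0.675
outer loop
vertex 0.006 3.751 -1.594
vertex 0.023 4.352 -1.94
vertex -0.459 3.877 -2.094
endloop
endfacet
facet normal -0.082 0.982 -0.173
outer loop
vertex 0.023 4.352 -1.94
vertex 0.525 4.31 -2.417
vertex -0.137 4.222 -2.603
endloop
endfacet
facet normal 0.736 0.295 -0.610
outer loop
vertex 0.525 4.31 -2.417
vertex 0.819 3.683 -2.366
vertex 0.354 3.809 -2.866
endloop
endfacet
facet normal -0.396 -0.852 -0.342
outer loop
vertex -0.254 3.541 -2.666
vertex 0.337 3.208 -2.52
vertex -0.165 3.25 -2.043
endloop
endfacet
facet normal -0.901 -0.428 -0.071
outer loop
vertex -0.254 3.541 -2.666
vertex -0.165 3.25 -2.043
vertex -0.459 3.877 -2.094
endloop
endfacet
facet normal -0.883 0.191 -0.429
outer loop
vertex -0.254 3.541 -2.666
vertex -0.459 3.877 -2.094
vertex -0.137 4.222 -2.603
endloop
endfacet
facet normal -0.367 0.148 -0.918
outer loop
vertex -0.254 3.541 -2.666
vertex -0.137 4.222 -2.603
vertex 0.354 3.809 -2.866
endloop
endfacet
facet normal -0.066 -0.496 -0.866
outer loop
vertex -0.254 3.541 -2.666
vertex 0.354 3.809 -2.866
vertex 0.337 3.208 -2.52
endloop
endfacet
facet normal 0.082 -0.982 0.173
outer loop
vertex -0.165 3.25 -2.043
vertex 0.337 3.208 -2.52
vertex 0.497 3.338 -1.857
endloop
endfacet
facet normal -0.736 -0.295 0.610
outer loop
vertex -0.459 3.877 -2.094
vertex -0.165 3.25 -2.043
vertex 0.006 3.751 -1.594
endloop
endfacet
facet normal -0.707 0.707 0.032
outer loop
vertex -0.137 4.222 -2.603
vertex -0.459 3.877 -2.094
vertex 0.023 4.352 -1.94
endloop
endfacet
facet normal 0.129 0.637 -0.760
outer loop
vertex 0.354 3.809 -2.866
vertex -0.137 4.222 -2.603
vertex 0.525 4.31 -2.417
endloop
endfacet
facet normal 0.616 -0.406 -0.675
outer loop
vertex 0.337 3.208 -2.52
vertex 0.354 3.809 -2.866
vertex 0.819 3.683 -2.366
endloop
endfacet

endsolid


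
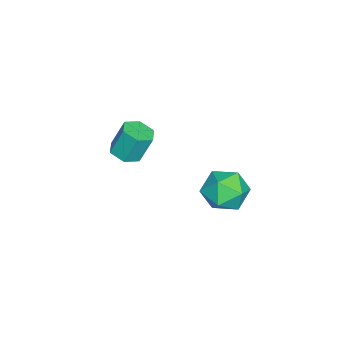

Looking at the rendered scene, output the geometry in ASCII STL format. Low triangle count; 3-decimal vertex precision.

solid 
facet normal 0.112 -0.366 -0.924
outer loop
vertex -0.804 -2.519 0.999
vertex -1.357 -1.944 0.704
vertex -0.527 -1.761 0.732
endloop
endfacet
facet normal 0.939 -0.266 0.220
outer loop
vertex -0.804 -2.519 0.999
vertex -0.527 -1.761 0.732
vertex -0.991 -1.91 2.532
endloop
endfacet
facet normal 0.939 -0.266 0.220
outer loop
vertex -0.991 -1.91 2.532
vertex -0.527 -1.761 0.732
vertex -0.714 -1.152 2.265
endloop
endfacet
facet normal -0.114 0.367 0.923
outer loop
vertex -0.991 -1.91 2.532
vertex -0.714 -1.152 2.265
vertex -1.543 -1.336 2.236
endloop
endfacet
facet normal 0.112 -0.368 -0.923
outer loop
vertex -0.527 -1.761 0.732
vertex -1.357 -1.944 0.704
vertex -1.08 -1.187 0.436
endloop
endfacet
facet normal 0.751 0.640 -0.163
outer loop
vertex -0.527 -1.761 0.732
vertex -1.08 -1.187 0.436
vertex -0.714 -1.152 2.265
endloop
endfacet
facet normal 0.752 0.639 -0.163
outer loop
vertex -0.714 -1.152 2.265
vertex -1.08 -1.187 0.436
vertex -1.266 -0.578 1.969
endloop
endfacet
facet normal -0.114 0.367 0.923
outer loop
vertex -0.714 -1.152 2.265
vertex -1.266 -0.578 1.969
vertex -1.543 -1.336 2.236
endloop
endfacet
facet normal 0.112 -0.368 -0.923
outer loop
vertex -1.08 -1.187 0.436
vertex -1.357 -1.944 0.704
vertex -1.909 -1.37 0.408
endloop
endfacet
facet normal -0.187 0.905 -0.382
outer loop
vertex -1.08 -1.187 0.436
vertex -1.909 -1.37 0.408
vertex -1.266 -0.578 1.969
endloop
endfacet
facet normal -0.187 0.905 -0.382
outer loop
vertex -1.266 -0.578 1.969
vertex -1.909 -1.37 0.408
vertex -2.096 -0.761 1.941
endloop
endfacet
facet normal -0.112 0.366 0.924
outer loop
vertex -1.266 -0.578 1.969
vertex -2.096 -0.761 1.941
vertex -1.543 -1.336 2.236
endloop
endfacet
facet normal 0.114 -0.367 -0.923
outer loop
vertex -1.909 -1.37 0.408
vertex -1.357 -1.944 0.704
vertex -2.186 -2.128 0.675
endloop
endfacet
facet normal -0.939 0.266 -0.220
outer loop
vertex -1.909 -1.37 0.408
vertex -2.186 -2.128 0.675
vertex -2.096 -0.761 1.941
endloop
endfacet
facet normal -0.939 0.266 -0.220
outer loop
vertex -2.096 -0.761 1.941
vertex -2.186 -2.128 0.675
vertex -2.373 -1.519 2.208
endloop
endfacet
facet normal -0.112 0.366 0.924
outer loop
vertex -2.096 -0.761 1.941
vertex -2.373 -1.519 2.208
vertex -1.543 -1.336 2.236
endloop
endfacet
facet normal 0.114 -0.367 -0.923
outer loop
vertex -2.186 -2.128 0.675
vertex -1.357 -1.944 0.704
vertex -1.634 -2.702 0.971
endloop
endfacet
facet normal -0.752 -0.639 0.162
outer loop
vertex -2.186 -2.128 0.675
vertex -1.634 -2.702 0.971
vertex -2.373 -1.519 2.208
endloop
endfacet
facet normal -0.751 -0.640 0.163
outer loop
vertex -2.373 -1.519 2.208
vertex -1.634 -2.702 0.971
vertex -1.82 -2.093 2.504
endloop
endfacet
facet normal -0.112 0.368 0.923
outer loop
vertex -2.373 -1.519 2.208
vertex -1.82 -2.093 2.504
vertex -1.543 -1.336 2.236
endloop
endfacet
facet normal 0.112 -0.366 -0.924
outer loop
vertex -1.634 -2.702 0.971
vertex -1.357 -1.944 0.704
vertex -0.804 -2.519 0.999
endloop
endfacet
facet normal 0.187 -0.905 0.382
outer loop
vertex -1.634 -2.702 0.971
vertex -0.804 -2.519 0.999
vertex -1.82 -2.093 2.504
endloop
endfacet
facet normal 0.187 -0.905 0.382
outer loop
vertex -1.82 -2.093 2.504
vertex -0.804 -2.519 0.999
vertex -0.991 -1.91 2.532
endloop
endfacet
facet normal -0.112 0.368 0.923
outer loop
vertex -1.82 -2.093 2.504
vertex -0.991 -1.91 2.532
vertex -1.543 -1.336 2.236
endloop
endfacet
facet normal 0.214 0.967 -0.140
outer loop
vertex 3.204 4.51 2.094
vertex 2.219 4.817 2.704
vertex 3.259 4.67 3.281
endloop
endfacet
facet normal 0.810 0.575 -0.115
outer loop
vertex 3.204 4.51 2.094
vertex 3.259 4.67 3.281
vertex 3.838 3.752 2.772
endloop
endfacet
facet normal 0.772 0.082 -0.630
outer loop
vertex 3.204 4.51 2.094
vertex 3.838 3.752 2.772
vertex 3.156 3.332 1.881
endloop
endfacet
facet normal 0.152 0.170 -0.974
outer loop
vertex 3.204 4.51 2.094
vertex 3.156 3.332 1.881
vertex 2.155 3.99 1.839
endloop
endfacet
facet normal -0.192 0.716 -0.671
outer loop
vertex 3.204 4.51 2.094
vertex 2.155 3.99 1.839
vertex 2.219 4.817 2.704
endloop
endfacet
facet normal 0.825 0.236 0.513
outer loop
vertex 3.838 3.752 2.772
vertex 3.259 4.67 3.281
vertex 3.245 3.59 3.801
endloop
endfacet
facet normal -0.139 0.870 0.473
outer loop
vertex 3.259 4.67 3.281
vertex 2.219 4.817 2.704
vertex 2.244 4.248 3.759
endloop
endfacet
facet normal -0.797 0.465 -0.386
outer loop
vertex 2.219 4.817 2.704
vertex 2.155 3.99 1.839
vertex 1.562 3.828 2.868
endloop
endfacet
facet normal -0.239 -0.419 -0.876
outer loop
vertex 2.155 3.99 1.839
vertex 3.156 3.332 1.881
vertex 2.141 2.91 2.359
endloop
endfacet
facet normal 0.764 -0.560 -0.320
outer loop
vertex 3.156 3.332 1.881
vertex 3.838 3.752 2.772
vertex 3.181 2.763 2.936
endloop
endfacet
facet normal -0.152 -0.170 0.974
outer loop
vertex 2.196 3.07 3.546
vertex 3.245 3.59 3.801
vertex 2.244 4.248 3.759
endloop
endfacet
facet normal -0.772 -0.082 0.630
outer loop
vertex 2.196 3.07 3.546
vertex 2.244 4.248 3.759
vertex 1.562 3.828 2.868
endloop
endfacet
facet normal -0.810 -0.575 0.115
outer loop
vertex 2.196 3.07 3.546
vertex 1.562 3.828 2.868
vertex 2.141 2.91 2.359
endloop
endfacet
facet normal -0.214 -0.967 0.140
outer loop
vertex 2.196 3.07 3.546
vertex 2.141 2.91 2.359
vertex 3.181 2.763 2.936
endloop
endfacet
facet normal 0.192 -0.716 0.671
outer loop
vertex 2.196 3.07 3.546
vertex 3.181 2.763 2.936
vertex 3.245 3.59 3.801
endloop
endfacet
facet normal 0.239 0.419 0.876
outer loop
vertex 2.244 4.248 3.759
vertex 3.245 3.59 3.801
vertex 3.259 4.67 3.281
endloop
endfacet
facet normal -0.764 0.560 0.320
outer loop
vertex 1.562 3.828 2.868
vertex 2.244 4.248 3.759
vertex 2.219 4.817 2.704
endloop
endfacet
facet normal -0.825 -0.236 -0.513
outer loop
vertex 2.141 2.91 2.359
vertex 1.562 3.828 2.868
vertex 2.155 3.99 1.839
endloop
endfacet
facet normal 0.139 -0.870 -0.473
outer loop
vertex 3.181 2.763 2.936
vertex 2.141 2.91 2.359
vertex 3.156 3.332 1.881
endloop
endfacet
facet normal 0.797 -0.465 0.386
outer loop
vertex 3.245 3.59 3.801
vertex 3.181 2.763 2.936
vertex 3.838 3.752 2.772
endloop
endfacet

endsolid


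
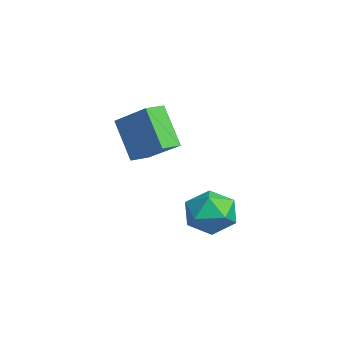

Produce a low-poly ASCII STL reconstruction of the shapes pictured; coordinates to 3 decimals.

solid 
facet normal -0.698 -0.425 -0.576
outer loop
vertex -3.029 -3.608 1.937
vertex -3.424 -2.797 1.818
vertex -1.886 -3.288 0.315
endloop
endfacet
facet normal 0.434 -0.891 0.130
outer loop
vertex -0.496 -2.443 1.462
vertex -3.029 -3.608 1.937
vertex -1.886 -3.288 0.315
endloop
endfacet
facet normal -0.699 -0.424 -0.576
outer loop
vertex -1.886 -3.288 0.315
vertex -3.424 -2.797 1.818
vertex -2.281 -2.477 0.197
endloop
endfacet
facet normal 0.569 0.160 -0.807
outer loop
vertex -2.281 -2.477 0.197
vertex -0.496 -2.443 1.462
vertex -1.886 -3.288 0.315
endloop
endfacet
facet normal -0.569 -0.159 0.807
outer loop
vertex -3.029 -3.608 1.937
vertex -2.034 -1.952 2.965
vertex -3.424 -2.797 1.818
endloop
endfacet
facet normal 0.434 -0.891 0.130
outer loop
vertex -1.639 -2.763 3.083
vertex -3.029 -3.608 1.937
vertex -0.496 -2.443 1.462
endloop
endfacet
facet normal -0.568 -0.159 0.807
outer loop
vertex -1.639 -2.763 3.083
vertex -2.034 -1.952 2.965
vertex -3.029 -3.608 1.937
endloop
endfacet
facet normal -0.434 0.891 -0.130
outer loop
vertex -3.424 -2.797 1.818
vertex -2.034 -1.952 2.965
vertex -2.281 -2.477 0.197
endloop
endfacet
facet normal 0.569 0.159 -0.807
outer loop
vertex -0.891 -1.632 1.343
vertex -0.496 -2.443 1.462
vertex -2.281 -2.477 0.197
endloop
endfacet
facet normal -0.434 0.891 -0.130
outer loop
vertex -2.281 -2.477 0.197
vertex -2.034 -1.952 2.965
vertex -0.891 -1.632 1.343
endloop
endfacet
facet normal 0.698 0.425 0.576
outer loop
vertex -0.891 -1.632 1.343
vertex -1.639 -2.763 3.083
vertex -0.496 -2.443 1.462
endloop
endfacet
facet normal 0.699 0.424 0.576
outer loop
vertex -2.034 -1.952 2.965
vertex -1.639 -2.763 3.083
vertex -0.891 -1.632 1.343
endloop
endfacet
facet normal -0.939 0.289 0.185
outer loop
vertex -1.243 0.268 -2.309
vertex -1.591 -0.809 -2.395
vertex -1.266 -0.396 -1.389
endloop
endfacet
facet normal -0.472 0.721 0.508
outer loop
vertex -1.243 0.268 -2.309
vertex -1.266 -0.396 -1.389
vertex -0.387 0.302 -1.563
endloop
endfacet
facet normal -0.047 0.999 0.008
outer loop
vertex -1.243 0.268 -2.309
vertex -0.387 0.302 -1.563
vertex -0.17 0.321 -2.678
endloop
endfacet
facet normal -0.251 0.739 -0.625
outer loop
vertex -1.243 0.268 -2.309
vertex -0.17 0.321 -2.678
vertex -0.913 -0.366 -3.192
endloop
endfacet
facet normal -0.802 0.300 -0.516
outer loop
vertex -1.243 0.268 -2.309
vertex -0.913 -0.366 -3.192
vertex -1.591 -0.809 -2.395
endloop
endfacet
facet normal -0.070 0.323 0.944
outer loop
vertex -0.387 0.302 -1.563
vertex -1.266 -0.396 -1.389
vertex -0.207 -0.754 -1.188
endloop
endfacet
facet normal -0.826 -0.376 0.421
outer loop
vertex -1.266 -0.396 -1.389
vertex -1.591 -0.809 -2.395
vertex -0.95 -1.441 -1.702
endloop
endfacet
facet normal -0.605 -0.356 -0.712
outer loop
vertex -1.591 -0.809 -2.395
vertex -0.913 -0.366 -3.192
vertex -0.733 -1.422 -2.817
endloop
endfacet
facet normal 0.288 0.354 -0.890
outer loop
vertex -0.913 -0.366 -3.192
vertex -0.17 0.321 -2.678
vertex 0.146 -0.724 -2.991
endloop
endfacet
facet normal 0.619 0.774 0.134
outer loop
vertex -0.17 0.321 -2.678
vertex -0.387 0.302 -1.563
vertex 0.471 -0.311 -1.985
endloop
endfacet
facet normal 0.251 -0.739 0.625
outer loop
vertex 0.123 -1.388 -2.071
vertex -0.207 -0.754 -1.188
vertex -0.95 -1.441 -1.702
endloop
endfacet
facet normal 0.047 -0.999 -0.008
outer loop
vertex 0.123 -1.388 -2.071
vertex -0.95 -1.441 -1.702
vertex -0.733 -1.422 -2.817
endloop
endfacet
facet normal 0.472 -0.721 -0.508
outer loop
vertex 0.123 -1.388 -2.071
vertex -0.733 -1.422 -2.817
vertex 0.146 -0.724 -2.991
endloop
endfacet
facet normal 0.939 -0.289 -0.185
outer loop
vertex 0.123 -1.388 -2.071
vertex 0.146 -0.724 -2.991
vertex 0.471 -0.311 -1.985
endloop
endfacet
facet normal 0.802 -0.300 0.516
outer loop
vertex 0.123 -1.388 -2.071
vertex 0.471 -0.311 -1.985
vertex -0.207 -0.754 -1.188
endloop
endfacet
facet normal -0.288 -0.354 0.890
outer loop
vertex -0.95 -1.441 -1.702
vertex -0.207 -0.754 -1.188
vertex -1.266 -0.396 -1.389
endloop
endfacet
facet normal -0.619 -0.774 -0.134
outer loop
vertex -0.733 -1.422 -2.817
vertex -0.95 -1.441 -1.702
vertex -1.591 -0.809 -2.395
endloop
endfacet
facet normal 0.070 -0.323 -0.944
outer loop
vertex 0.146 -0.724 -2.991
vertex -0.733 -1.422 -2.817
vertex -0.913 -0.366 -3.192
endloop
endfacet
facet normal 0.826 0.376 -0.421
outer loop
vertex 0.471 -0.311 -1.985
vertex 0.146 -0.724 -2.991
vertex -0.17 0.321 -2.678
endloop
endfacet
facet normal 0.605 0.356 0.712
outer loop
vertex -0.207 -0.754 -1.188
vertex 0.471 -0.311 -1.985
vertex -0.387 0.302 -1.563
endloop
endfacet

endsolid


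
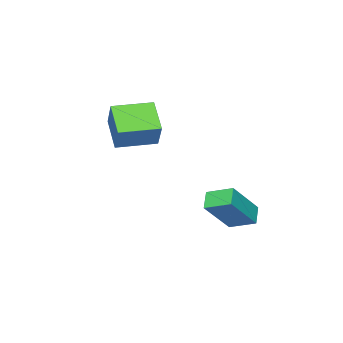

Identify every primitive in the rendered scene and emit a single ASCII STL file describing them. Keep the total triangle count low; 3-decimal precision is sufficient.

solid 
facet normal -0.471 -0.623 0.624
outer loop
vertex 2.327 -0.427 1.445
vertex 1.148 0.53 1.51
vertex 1.781 -1.03 0.431
endloop
endfacet
facet normal 0.775 -0.630 -0.043
outer loop
vertex 2.432 -0.17 -0.43
vertex 2.327 -0.427 1.445
vertex 1.781 -1.03 0.431
endloop
endfacet
facet normal -0.471 -0.623 0.624
outer loop
vertex 1.781 -1.03 0.431
vertex 1.148 0.53 1.51
vertex 0.602 -0.073 0.496
endloop
endfacet
facet normal -0.419 -0.464 -0.780
outer loop
vertex 0.602 -0.073 0.496
vertex 2.432 -0.17 -0.43
vertex 1.781 -1.03 0.431
endloop
endfacet
facet normal 0.419 0.464 0.780
outer loop
vertex 2.327 -0.427 1.445
vertex 1.799 1.39 0.649
vertex 1.148 0.53 1.51
endloop
endfacet
facet normal 0.775 -0.630 -0.043
outer loop
vertex 2.978 0.433 0.584
vertex 2.327 -0.427 1.445
vertex 2.432 -0.17 -0.43
endloop
endfacet
facet normal 0.419 0.464 0.780
outer loop
vertex 2.978 0.433 0.584
vertex 1.799 1.39 0.649
vertex 2.327 -0.427 1.445
endloop
endfacet
facet normal -0.775 0.630 0.043
outer loop
vertex 1.148 0.53 1.51
vertex 1.799 1.39 0.649
vertex 0.602 -0.073 0.496
endloop
endfacet
facet normal -0.419 -0.464 -0.780
outer loop
vertex 1.253 0.787 -0.365
vertex 2.432 -0.17 -0.43
vertex 0.602 -0.073 0.496
endloop
endfacet
facet normal -0.775 0.630 0.043
outer loop
vertex 0.602 -0.073 0.496
vertex 1.799 1.39 0.649
vertex 1.253 0.787 -0.365
endloop
endfacet
facet normal 0.471 0.623 -0.624
outer loop
vertex 1.253 0.787 -0.365
vertex 2.978 0.433 0.584
vertex 2.432 -0.17 -0.43
endloop
endfacet
facet normal 0.471 0.623 -0.624
outer loop
vertex 1.799 1.39 0.649
vertex 2.978 0.433 0.584
vertex 1.253 0.787 -0.365
endloop
endfacet
facet normal -0.682 0.100 -0.725
outer loop
vertex -0.575 2.611 -3.797
vertex -0.822 3.585 -3.43
vertex -0.013 2.936 -4.281
endloop
endfacet
facet normal 0.231 -0.910 -0.343
outer loop
vertex 1.222 2.755 -2.97
vertex -0.575 2.611 -3.797
vertex -0.013 2.936 -4.281
endloop
endfacet
facet normal -0.682 0.100 -0.725
outer loop
vertex -0.013 2.936 -4.281
vertex -0.822 3.585 -3.43
vertex -0.26 3.91 -3.914
endloop
endfacet
facet normal 0.694 0.401 -0.598
outer loop
vertex -0.26 3.91 -3.914
vertex 1.222 2.755 -2.97
vertex -0.013 2.936 -4.281
endloop
endfacet
facet normal -0.694 -0.401 0.598
outer loop
vertex -0.575 2.611 -3.797
vertex 0.413 3.404 -2.119
vertex -0.822 3.585 -3.43
endloop
endfacet
facet normal 0.231 -0.910 -0.343
outer loop
vertex 0.66 2.43 -2.486
vertex -0.575 2.611 -3.797
vertex 1.222 2.755 -2.97
endloop
endfacet
facet normal -0.694 -0.401 0.598
outer loop
vertex 0.66 2.43 -2.486
vertex 0.413 3.404 -2.119
vertex -0.575 2.611 -3.797
endloop
endfacet
facet normal -0.231 0.910 0.343
outer loop
vertex -0.822 3.585 -3.43
vertex 0.413 3.404 -2.119
vertex -0.26 3.91 -3.914
endloop
endfacet
facet normal 0.694 0.401 -0.598
outer loop
vertex 0.975 3.729 -2.603
vertex 1.222 2.755 -2.97
vertex -0.26 3.91 -3.914
endloop
endfacet
facet normal -0.231 0.910 0.343
outer loop
vertex -0.26 3.91 -3.914
vertex 0.413 3.404 -2.119
vertex 0.975 3.729 -2.603
endloop
endfacet
facet normal 0.682 -0.100 0.725
outer loop
vertex 0.975 3.729 -2.603
vertex 0.66 2.43 -2.486
vertex 1.222 2.755 -2.97
endloop
endfacet
facet normal 0.682 -0.100 0.725
outer loop
vertex 0.413 3.404 -2.119
vertex 0.66 2.43 -2.486
vertex 0.975 3.729 -2.603
endloop
endfacet

endsolid


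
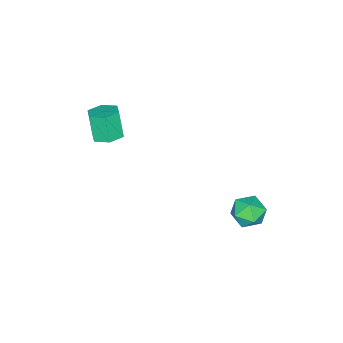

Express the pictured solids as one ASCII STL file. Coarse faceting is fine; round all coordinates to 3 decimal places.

solid 
facet normal -0.958 -0.270 0.093
outer loop
vertex -0.321 2.504 -3.358
vertex -0.054 1.61 -3.205
vertex -0.151 2.205 -2.476
endloop
endfacet
facet normal -0.863 0.404 0.303
outer loop
vertex -0.321 2.504 -3.358
vertex -0.151 2.205 -2.476
vertex 0.151 3.058 -2.753
endloop
endfacet
facet normal -0.590 0.770 -0.244
outer loop
vertex -0.321 2.504 -3.358
vertex 0.151 3.058 -2.753
vertex 0.435 2.99 -3.653
endloop
endfacet
facet normal -0.516 0.321 -0.794
outer loop
vertex -0.321 2.504 -3.358
vertex 0.435 2.99 -3.653
vertex 0.309 2.095 -3.933
endloop
endfacet
facet normal -0.744 -0.322 -0.586
outer loop
vertex -0.321 2.504 -3.358
vertex 0.309 2.095 -3.933
vertex -0.054 1.61 -3.205
endloop
endfacet
facet normal -0.381 0.405 0.831
outer loop
vertex 0.151 3.058 -2.753
vertex -0.151 2.205 -2.476
vertex 0.711 2.505 -2.227
endloop
endfacet
facet normal -0.535 -0.688 0.490
outer loop
vertex -0.151 2.205 -2.476
vertex -0.054 1.61 -3.205
vertex 0.585 1.61 -2.507
endloop
endfacet
facet normal -0.190 -0.771 -0.608
outer loop
vertex -0.054 1.61 -3.205
vertex 0.309 2.095 -3.933
vertex 0.869 1.542 -3.407
endloop
endfacet
facet normal 0.179 0.271 -0.946
outer loop
vertex 0.309 2.095 -3.933
vertex 0.435 2.99 -3.653
vertex 1.171 2.395 -3.684
endloop
endfacet
facet normal 0.061 0.997 -0.056
outer loop
vertex 0.435 2.99 -3.653
vertex 0.151 3.058 -2.753
vertex 1.074 2.99 -2.955
endloop
endfacet
facet normal 0.516 -0.321 0.794
outer loop
vertex 1.341 2.096 -2.802
vertex 0.711 2.505 -2.227
vertex 0.585 1.61 -2.507
endloop
endfacet
facet normal 0.590 -0.770 0.244
outer loop
vertex 1.341 2.096 -2.802
vertex 0.585 1.61 -2.507
vertex 0.869 1.542 -3.407
endloop
endfacet
facet normal 0.863 -0.404 -0.303
outer loop
vertex 1.341 2.096 -2.802
vertex 0.869 1.542 -3.407
vertex 1.171 2.395 -3.684
endloop
endfacet
facet normal 0.958 0.270 -0.093
outer loop
vertex 1.341 2.096 -2.802
vertex 1.171 2.395 -3.684
vertex 1.074 2.99 -2.955
endloop
endfacet
facet normal 0.744 0.322 0.586
outer loop
vertex 1.341 2.096 -2.802
vertex 1.074 2.99 -2.955
vertex 0.711 2.505 -2.227
endloop
endfacet
facet normal -0.179 -0.271 0.946
outer loop
vertex 0.585 1.61 -2.507
vertex 0.711 2.505 -2.227
vertex -0.151 2.205 -2.476
endloop
endfacet
facet normal -0.061 -0.997 0.056
outer loop
vertex 0.869 1.542 -3.407
vertex 0.585 1.61 -2.507
vertex -0.054 1.61 -3.205
endloop
endfacet
facet normal 0.381 -0.405 -0.831
outer loop
vertex 1.171 2.395 -3.684
vertex 0.869 1.542 -3.407
vertex 0.309 2.095 -3.933
endloop
endfacet
facet normal 0.535 0.688 -0.490
outer loop
vertex 1.074 2.99 -2.955
vertex 1.171 2.395 -3.684
vertex 0.435 2.99 -3.653
endloop
endfacet
facet normal 0.190 0.771 0.608
outer loop
vertex 0.711 2.505 -2.227
vertex 1.074 2.99 -2.955
vertex 0.151 3.058 -2.753
endloop
endfacet
facet normal 0.172 0.299 -0.938
outer loop
vertex 4.444 -3.523 2.15
vertex 3.697 -3.309 2.081
vertex 4.226 -2.799 2.341
endloop
endfacet
facet normal 0.944 0.220 0.244
outer loop
vertex 4.444 -3.523 2.15
vertex 4.226 -2.799 2.341
vertex 4.19 -3.965 3.529
endloop
endfacet
facet normal 0.944 0.220 0.244
outer loop
vertex 4.19 -3.965 3.529
vertex 4.226 -2.799 2.341
vertex 3.972 -3.241 3.72
endloop
endfacet
facet normal -0.174 -0.300 0.938
outer loop
vertex 4.19 -3.965 3.529
vertex 3.972 -3.241 3.72
vertex 3.443 -3.751 3.459
endloop
endfacet
facet normal 0.173 0.299 -0.938
outer loop
vertex 4.226 -2.799 2.341
vertex 3.697 -3.309 2.081
vertex 3.48 -2.585 2.272
endloop
endfacet
facet normal 0.231 0.913 0.335
outer loop
vertex 4.226 -2.799 2.341
vertex 3.48 -2.585 2.272
vertex 3.972 -3.241 3.72
endloop
endfacet
facet normal 0.231 0.913 0.335
outer loop
vertex 3.972 -3.241 3.72
vertex 3.48 -2.585 2.272
vertex 3.225 -3.027 3.651
endloop
endfacet
facet normal -0.173 -0.301 0.938
outer loop
vertex 3.972 -3.241 3.72
vertex 3.225 -3.027 3.651
vertex 3.443 -3.751 3.459
endloop
endfacet
facet normal 0.174 0.300 -0.938
outer loop
vertex 3.48 -2.585 2.272
vertex 3.697 -3.309 2.081
vertex 2.95 -3.095 2.011
endloop
endfacet
facet normal -0.713 0.695 0.091
outer loop
vertex 3.48 -2.585 2.272
vertex 2.95 -3.095 2.011
vertex 3.225 -3.027 3.651
endloop
endfacet
facet normal -0.714 0.694 0.091
outer loop
vertex 3.225 -3.027 3.651
vertex 2.95 -3.095 2.011
vertex 2.696 -3.537 3.39
endloop
endfacet
facet normal -0.173 -0.301 0.938
outer loop
vertex 3.225 -3.027 3.651
vertex 2.696 -3.537 3.39
vertex 3.443 -3.751 3.459
endloop
endfacet
facet normal 0.174 0.300 -0.938
outer loop
vertex 2.95 -3.095 2.011
vertex 3.697 -3.309 2.081
vertex 3.168 -3.819 1.82
endloop
endfacet
facet normal -0.944 -0.220 -0.244
outer loop
vertex 2.95 -3.095 2.011
vertex 3.168 -3.819 1.82
vertex 2.696 -3.537 3.39
endloop
endfacet
facet normal -0.944 -0.220 -0.244
outer loop
vertex 2.696 -3.537 3.39
vertex 3.168 -3.819 1.82
vertex 2.914 -4.261 3.199
endloop
endfacet
facet normal -0.172 -0.299 0.938
outer loop
vertex 2.696 -3.537 3.39
vertex 2.914 -4.261 3.199
vertex 3.443 -3.751 3.459
endloop
endfacet
facet normal 0.173 0.301 -0.938
outer loop
vertex 3.168 -3.819 1.82
vertex 3.697 -3.309 2.081
vertex 3.915 -4.033 1.889
endloop
endfacet
facet normal -0.231 -0.913 -0.335
outer loop
vertex 3.168 -3.819 1.82
vertex 3.915 -4.033 1.889
vertex 2.914 -4.261 3.199
endloop
endfacet
facet normal -0.231 -0.913 -0.335
outer loop
vertex 2.914 -4.261 3.199
vertex 3.915 -4.033 1.889
vertex 3.66 -4.475 3.268
endloop
endfacet
facet normal -0.173 -0.299 0.938
outer loop
vertex 2.914 -4.261 3.199
vertex 3.66 -4.475 3.268
vertex 3.443 -3.751 3.459
endloop
endfacet
facet normal 0.173 0.301 -0.938
outer loop
vertex 3.915 -4.033 1.889
vertex 3.697 -3.309 2.081
vertex 4.444 -3.523 2.15
endloop
endfacet
facet normal 0.714 -0.694 -0.091
outer loop
vertex 3.915 -4.033 1.889
vertex 4.444 -3.523 2.15
vertex 3.66 -4.475 3.268
endloop
endfacet
facet normal 0.713 -0.695 -0.091
outer loop
vertex 3.66 -4.475 3.268
vertex 4.444 -3.523 2.15
vertex 4.19 -3.965 3.529
endloop
endfacet
facet normal -0.174 -0.300 0.938
outer loop
vertex 3.66 -4.475 3.268
vertex 4.19 -3.965 3.529
vertex 3.443 -3.751 3.459
endloop
endfacet

endsolid


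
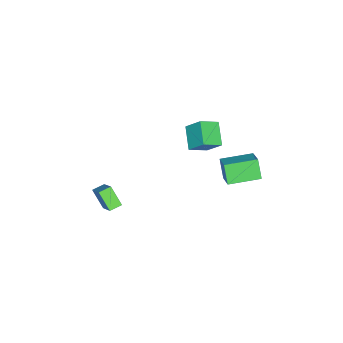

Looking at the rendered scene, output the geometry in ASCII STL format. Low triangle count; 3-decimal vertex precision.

solid 
facet normal -0.613 0.788 0.061
outer loop
vertex -1.727 4.788 0.179
vertex -1.224 5.27 -1.0
vertex -2.749 4.05 -0.559
endloop
endfacet
facet normal -0.367 -0.352 0.861
outer loop
vertex -1.536 2.49 -0.68
vertex -1.727 4.788 0.179
vertex -2.749 4.05 -0.559
endloop
endfacet
facet normal -0.613 0.788 0.061
outer loop
vertex -2.749 4.05 -0.559
vertex -1.224 5.27 -1.0
vertex -2.246 4.533 -1.738
endloop
endfacet
facet normal -0.700 -0.505 -0.505
outer loop
vertex -2.246 4.533 -1.738
vertex -1.536 2.49 -0.68
vertex -2.749 4.05 -0.559
endloop
endfacet
facet normal 0.700 0.505 0.505
outer loop
vertex -1.727 4.788 0.179
vertex -0.011 3.71 -1.121
vertex -1.224 5.27 -1.0
endloop
endfacet
facet normal -0.367 -0.352 0.861
outer loop
vertex -0.514 3.227 0.058
vertex -1.727 4.788 0.179
vertex -1.536 2.49 -0.68
endloop
endfacet
facet normal 0.700 0.505 0.505
outer loop
vertex -0.514 3.227 0.058
vertex -0.011 3.71 -1.121
vertex -1.727 4.788 0.179
endloop
endfacet
facet normal 0.367 0.352 -0.861
outer loop
vertex -1.224 5.27 -1.0
vertex -0.011 3.71 -1.121
vertex -2.246 4.533 -1.738
endloop
endfacet
facet normal -0.700 -0.505 -0.505
outer loop
vertex -1.033 2.972 -1.859
vertex -1.536 2.49 -0.68
vertex -2.246 4.533 -1.738
endloop
endfacet
facet normal 0.367 0.352 -0.861
outer loop
vertex -2.246 4.533 -1.738
vertex -0.011 3.71 -1.121
vertex -1.033 2.972 -1.859
endloop
endfacet
facet normal 0.612 -0.788 -0.061
outer loop
vertex -1.033 2.972 -1.859
vertex -0.514 3.227 0.058
vertex -1.536 2.49 -0.68
endloop
endfacet
facet normal 0.613 -0.788 -0.061
outer loop
vertex -0.011 3.71 -1.121
vertex -0.514 3.227 0.058
vertex -1.033 2.972 -1.859
endloop
endfacet
facet normal -0.799 0.568 0.200
outer loop
vertex 1.763 -2.883 -2.765
vertex 2.146 -1.985 -3.782
vertex 0.715 -3.901 -4.057
endloop
endfacet
facet normal -0.271 -0.637 0.722
outer loop
vertex 1.354 -4.355 -4.218
vertex 1.763 -2.883 -2.765
vertex 0.715 -3.901 -4.057
endloop
endfacet
facet normal -0.799 0.568 0.200
outer loop
vertex 0.715 -3.901 -4.057
vertex 2.146 -1.985 -3.782
vertex 1.098 -3.003 -5.075
endloop
endfacet
facet normal -0.538 -0.522 -0.662
outer loop
vertex 1.098 -3.003 -5.075
vertex 1.354 -4.355 -4.218
vertex 0.715 -3.901 -4.057
endloop
endfacet
facet normal 0.537 0.521 0.663
outer loop
vertex 1.763 -2.883 -2.765
vertex 2.785 -2.439 -3.943
vertex 2.146 -1.985 -3.782
endloop
endfacet
facet normal -0.272 -0.637 0.722
outer loop
vertex 2.402 -3.337 -2.925
vertex 1.763 -2.883 -2.765
vertex 1.354 -4.355 -4.218
endloop
endfacet
facet normal 0.537 0.522 0.663
outer loop
vertex 2.402 -3.337 -2.925
vertex 2.785 -2.439 -3.943
vertex 1.763 -2.883 -2.765
endloop
endfacet
facet normal 0.271 0.637 -0.721
outer loop
vertex 2.146 -1.985 -3.782
vertex 2.785 -2.439 -3.943
vertex 1.098 -3.003 -5.075
endloop
endfacet
facet normal -0.537 -0.522 -0.663
outer loop
vertex 1.737 -3.457 -5.235
vertex 1.354 -4.355 -4.218
vertex 1.098 -3.003 -5.075
endloop
endfacet
facet normal 0.272 0.637 -0.722
outer loop
vertex 1.098 -3.003 -5.075
vertex 2.785 -2.439 -3.943
vertex 1.737 -3.457 -5.235
endloop
endfacet
facet normal 0.799 -0.568 -0.200
outer loop
vertex 1.737 -3.457 -5.235
vertex 2.402 -3.337 -2.925
vertex 1.354 -4.355 -4.218
endloop
endfacet
facet normal 0.798 -0.568 -0.200
outer loop
vertex 2.785 -2.439 -3.943
vertex 2.402 -3.337 -2.925
vertex 1.737 -3.457 -5.235
endloop
endfacet
facet normal -0.710 -0.472 0.523
outer loop
vertex -0.78 0.665 2.332
vertex -0.649 1.644 3.393
vertex -1.674 1.391 1.773
endloop
endfacet
facet normal -0.091 -0.675 -0.732
outer loop
vertex -0.551 2.136 0.947
vertex -0.78 0.665 2.332
vertex -1.674 1.391 1.773
endloop
endfacet
facet normal -0.710 -0.471 0.523
outer loop
vertex -1.674 1.391 1.773
vertex -0.649 1.644 3.393
vertex -1.542 2.37 2.834
endloop
endfacet
facet normal -0.698 0.568 -0.437
outer loop
vertex -1.542 2.37 2.834
vertex -0.551 2.136 0.947
vertex -1.674 1.391 1.773
endloop
endfacet
facet normal 0.698 -0.567 0.437
outer loop
vertex -0.78 0.665 2.332
vertex 0.474 2.389 2.567
vertex -0.649 1.644 3.393
endloop
endfacet
facet normal -0.091 -0.675 -0.732
outer loop
vertex 0.342 1.41 1.506
vertex -0.78 0.665 2.332
vertex -0.551 2.136 0.947
endloop
endfacet
facet normal 0.698 -0.567 0.437
outer loop
vertex 0.342 1.41 1.506
vertex 0.474 2.389 2.567
vertex -0.78 0.665 2.332
endloop
endfacet
facet normal 0.091 0.675 0.732
outer loop
vertex -0.649 1.644 3.393
vertex 0.474 2.389 2.567
vertex -1.542 2.37 2.834
endloop
endfacet
facet normal -0.698 0.567 -0.437
outer loop
vertex -0.42 3.115 2.008
vertex -0.551 2.136 0.947
vertex -1.542 2.37 2.834
endloop
endfacet
facet normal 0.091 0.675 0.732
outer loop
vertex -1.542 2.37 2.834
vertex 0.474 2.389 2.567
vertex -0.42 3.115 2.008
endloop
endfacet
facet normal 0.710 0.471 -0.523
outer loop
vertex -0.42 3.115 2.008
vertex 0.342 1.41 1.506
vertex -0.551 2.136 0.947
endloop
endfacet
facet normal 0.710 0.471 -0.523
outer loop
vertex 0.474 2.389 2.567
vertex 0.342 1.41 1.506
vertex -0.42 3.115 2.008
endloop
endfacet

endsolid


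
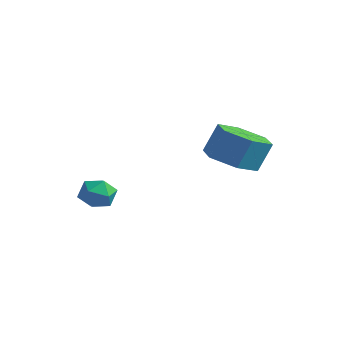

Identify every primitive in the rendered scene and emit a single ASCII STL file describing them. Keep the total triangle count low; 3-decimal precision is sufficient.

solid 
facet normal -0.161 -0.377 -0.912
outer loop
vertex 4.647 -1.725 -0.6
vertex 3.794 -1.246 -0.647
vertex 4.614 -0.817 -0.969
endloop
endfacet
facet normal 0.986 -0.030 -0.162
outer loop
vertex 4.647 -1.725 -0.6
vertex 4.614 -0.817 -0.969
vertex 4.84 -1.273 0.494
endloop
endfacet
facet normal 0.986 -0.030 -0.162
outer loop
vertex 4.84 -1.273 0.494
vertex 4.614 -0.817 -0.969
vertex 4.807 -0.365 0.126
endloop
endfacet
facet normal 0.161 0.376 0.913
outer loop
vertex 4.84 -1.273 0.494
vertex 4.807 -0.365 0.126
vertex 3.986 -0.794 0.447
endloop
endfacet
facet normal -0.161 -0.377 -0.912
outer loop
vertex 4.614 -0.817 -0.969
vertex 3.794 -1.246 -0.647
vertex 3.76 -0.338 -1.016
endloop
endfacet
facet normal 0.464 0.787 -0.407
outer loop
vertex 4.614 -0.817 -0.969
vertex 3.76 -0.338 -1.016
vertex 4.807 -0.365 0.126
endloop
endfacet
facet normal 0.463 0.788 -0.406
outer loop
vertex 4.807 -0.365 0.126
vertex 3.76 -0.338 -1.016
vertex 3.953 0.113 0.079
endloop
endfacet
facet normal 0.160 0.376 0.913
outer loop
vertex 4.807 -0.365 0.126
vertex 3.953 0.113 0.079
vertex 3.986 -0.794 0.447
endloop
endfacet
facet normal -0.161 -0.377 -0.912
outer loop
vertex 3.76 -0.338 -1.016
vertex 3.794 -1.246 -0.647
vertex 2.94 -0.767 -0.694
endloop
endfacet
facet normal -0.523 0.817 -0.244
outer loop
vertex 3.76 -0.338 -1.016
vertex 2.94 -0.767 -0.694
vertex 3.953 0.113 0.079
endloop
endfacet
facet normal -0.522 0.817 -0.245
outer loop
vertex 3.953 0.113 0.079
vertex 2.94 -0.767 -0.694
vertex 3.133 -0.315 0.4
endloop
endfacet
facet normal 0.161 0.376 0.913
outer loop
vertex 3.953 0.113 0.079
vertex 3.133 -0.315 0.4
vertex 3.986 -0.794 0.447
endloop
endfacet
facet normal -0.161 -0.376 -0.913
outer loop
vertex 2.94 -0.767 -0.694
vertex 3.794 -1.246 -0.647
vertex 2.973 -1.675 -0.326
endloop
endfacet
facet normal -0.986 0.030 0.162
outer loop
vertex 2.94 -0.767 -0.694
vertex 2.973 -1.675 -0.326
vertex 3.133 -0.315 0.4
endloop
endfacet
facet normal -0.986 0.030 0.162
outer loop
vertex 3.133 -0.315 0.4
vertex 2.973 -1.675 -0.326
vertex 3.166 -1.223 0.769
endloop
endfacet
facet normal 0.161 0.377 0.912
outer loop
vertex 3.133 -0.315 0.4
vertex 3.166 -1.223 0.769
vertex 3.986 -0.794 0.447
endloop
endfacet
facet normal -0.160 -0.376 -0.913
outer loop
vertex 2.973 -1.675 -0.326
vertex 3.794 -1.246 -0.647
vertex 3.827 -2.153 -0.279
endloop
endfacet
facet normal -0.463 -0.787 0.407
outer loop
vertex 2.973 -1.675 -0.326
vertex 3.827 -2.153 -0.279
vertex 3.166 -1.223 0.769
endloop
endfacet
facet normal -0.464 -0.787 0.406
outer loop
vertex 3.166 -1.223 0.769
vertex 3.827 -2.153 -0.279
vertex 4.02 -1.702 0.816
endloop
endfacet
facet normal 0.161 0.377 0.912
outer loop
vertex 3.166 -1.223 0.769
vertex 4.02 -1.702 0.816
vertex 3.986 -0.794 0.447
endloop
endfacet
facet normal -0.161 -0.376 -0.913
outer loop
vertex 3.827 -2.153 -0.279
vertex 3.794 -1.246 -0.647
vertex 4.647 -1.725 -0.6
endloop
endfacet
facet normal 0.522 -0.817 0.244
outer loop
vertex 3.827 -2.153 -0.279
vertex 4.647 -1.725 -0.6
vertex 4.02 -1.702 0.816
endloop
endfacet
facet normal 0.523 -0.816 0.245
outer loop
vertex 4.02 -1.702 0.816
vertex 4.647 -1.725 -0.6
vertex 4.84 -1.273 0.494
endloop
endfacet
facet normal 0.161 0.377 0.912
outer loop
vertex 4.02 -1.702 0.816
vertex 4.84 -1.273 0.494
vertex 3.986 -0.794 0.447
endloop
endfacet
facet normal -0.754 0.657 -0.019
outer loop
vertex -0.106 -3.198 -2.912
vertex -0.544 -3.694 -2.669
vertex -0.195 -3.28 -2.218
endloop
endfacet
facet normal -0.133 0.986 0.100
outer loop
vertex -0.106 -3.198 -2.912
vertex -0.195 -3.28 -2.218
vertex 0.449 -3.167 -2.48
endloop
endfacet
facet normal 0.301 0.842 -0.447
outer loop
vertex -0.106 -3.198 -2.912
vertex 0.449 -3.167 -2.48
vertex 0.498 -3.51 -3.093
endloop
endfacet
facet normal -0.052 0.423 -0.905
outer loop
vertex -0.106 -3.198 -2.912
vertex 0.498 -3.51 -3.093
vertex -0.115 -3.836 -3.21
endloop
endfacet
facet normal -0.704 0.309 -0.639
outer loop
vertex -0.106 -3.198 -2.912
vertex -0.115 -3.836 -3.21
vertex -0.544 -3.694 -2.669
endloop
endfacet
facet normal 0.157 0.707 0.690
outer loop
vertex 0.449 -3.167 -2.48
vertex -0.195 -3.28 -2.218
vertex 0.355 -3.644 -1.97
endloop
endfacet
facet normal -0.849 0.172 0.499
outer loop
vertex -0.195 -3.28 -2.218
vertex -0.544 -3.694 -2.669
vertex -0.258 -3.97 -2.087
endloop
endfacet
facet normal -0.768 -0.391 -0.507
outer loop
vertex -0.544 -3.694 -2.669
vertex -0.115 -3.836 -3.21
vertex -0.209 -4.313 -2.7
endloop
endfacet
facet normal 0.287 -0.204 -0.936
outer loop
vertex -0.115 -3.836 -3.21
vertex 0.498 -3.51 -3.093
vertex 0.435 -4.2 -2.962
endloop
endfacet
facet normal 0.858 0.474 -0.197
outer loop
vertex 0.498 -3.51 -3.093
vertex 0.449 -3.167 -2.48
vertex 0.784 -3.786 -2.511
endloop
endfacet
facet normal 0.052 -0.423 0.905
outer loop
vertex 0.346 -4.282 -2.268
vertex 0.355 -3.644 -1.97
vertex -0.258 -3.97 -2.087
endloop
endfacet
facet normal -0.301 -0.842 0.447
outer loop
vertex 0.346 -4.282 -2.268
vertex -0.258 -3.97 -2.087
vertex -0.209 -4.313 -2.7
endloop
endfacet
facet normal 0.133 -0.986 -0.100
outer loop
vertex 0.346 -4.282 -2.268
vertex -0.209 -4.313 -2.7
vertex 0.435 -4.2 -2.962
endloop
endfacet
facet normal 0.754 -0.657 0.019
outer loop
vertex 0.346 -4.282 -2.268
vertex 0.435 -4.2 -2.962
vertex 0.784 -3.786 -2.511
endloop
endfacet
facet normal 0.704 -0.309 0.639
outer loop
vertex 0.346 -4.282 -2.268
vertex 0.784 -3.786 -2.511
vertex 0.355 -3.644 -1.97
endloop
endfacet
facet normal -0.287 0.204 0.936
outer loop
vertex -0.258 -3.97 -2.087
vertex 0.355 -3.644 -1.97
vertex -0.195 -3.28 -2.218
endloop
endfacet
facet normal -0.858 -0.474 0.197
outer loop
vertex -0.209 -4.313 -2.7
vertex -0.258 -3.97 -2.087
vertex -0.544 -3.694 -2.669
endloop
endfacet
facet normal -0.157 -0.707 -0.690
outer loop
vertex 0.435 -4.2 -2.962
vertex -0.209 -4.313 -2.7
vertex -0.115 -3.836 -3.21
endloop
endfacet
facet normal 0.849 -0.172 -0.499
outer loop
vertex 0.784 -3.786 -2.511
vertex 0.435 -4.2 -2.962
vertex 0.498 -3.51 -3.093
endloop
endfacet
facet normal 0.768 0.391 0.507
outer loop
vertex 0.355 -3.644 -1.97
vertex 0.784 -3.786 -2.511
vertex 0.449 -3.167 -2.48
endloop
endfacet

endsolid
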